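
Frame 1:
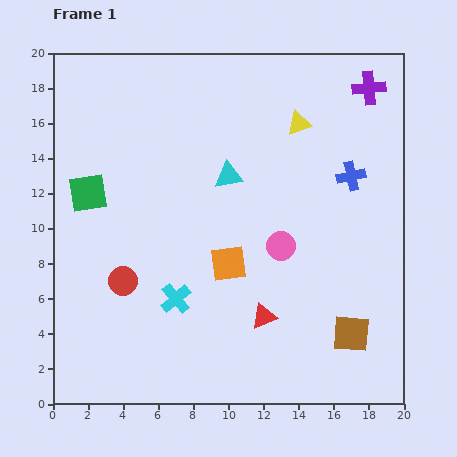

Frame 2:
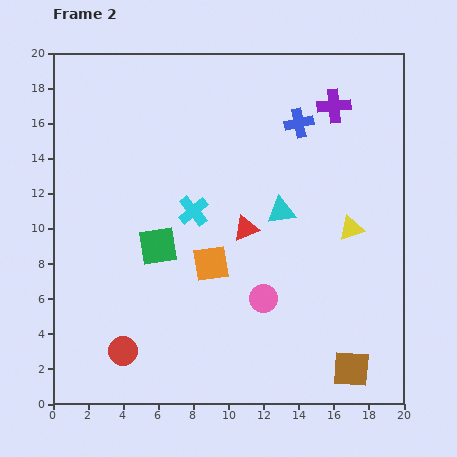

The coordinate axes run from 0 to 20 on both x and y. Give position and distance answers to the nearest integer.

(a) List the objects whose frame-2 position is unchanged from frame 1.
none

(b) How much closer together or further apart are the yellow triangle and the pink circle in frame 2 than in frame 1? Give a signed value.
-1

Distance in frame 1: 7. Distance in frame 2: 6.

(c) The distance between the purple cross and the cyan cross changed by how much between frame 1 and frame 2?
-6

Distance in frame 1: 16. Distance in frame 2: 10.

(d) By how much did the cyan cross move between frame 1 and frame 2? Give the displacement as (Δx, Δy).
(1, 5)

The cyan cross was at (7, 6) in frame 1 and (8, 11) in frame 2.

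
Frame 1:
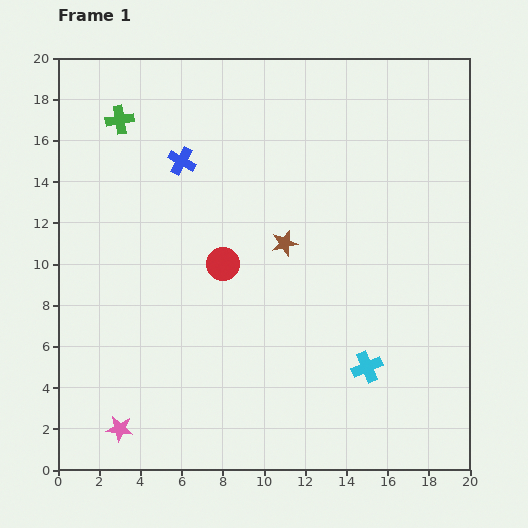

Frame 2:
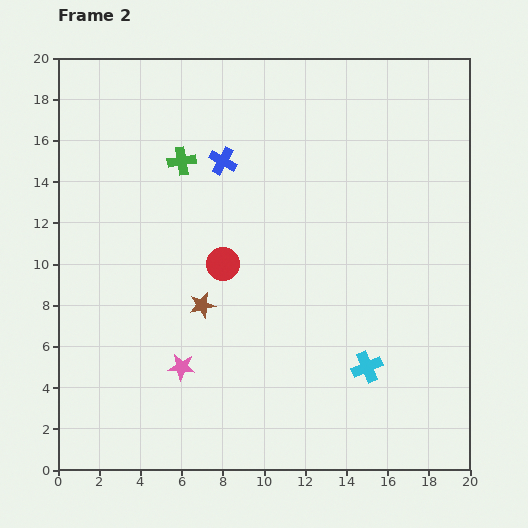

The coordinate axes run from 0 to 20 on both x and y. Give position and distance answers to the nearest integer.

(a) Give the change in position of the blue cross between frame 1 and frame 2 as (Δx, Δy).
(2, 0)

The blue cross was at (6, 15) in frame 1 and (8, 15) in frame 2.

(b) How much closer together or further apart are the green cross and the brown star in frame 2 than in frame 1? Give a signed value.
-3

Distance in frame 1: 10. Distance in frame 2: 7.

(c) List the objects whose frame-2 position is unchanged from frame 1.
the red circle, the cyan cross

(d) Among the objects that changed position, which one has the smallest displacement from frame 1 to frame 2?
the blue cross

(moved 2)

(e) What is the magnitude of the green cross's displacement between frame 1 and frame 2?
4

The green cross moved from (3, 17) to (6, 15), a distance of √(3² + 2²) ≈ 4.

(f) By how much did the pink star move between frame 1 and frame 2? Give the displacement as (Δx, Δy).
(3, 3)

The pink star was at (3, 2) in frame 1 and (6, 5) in frame 2.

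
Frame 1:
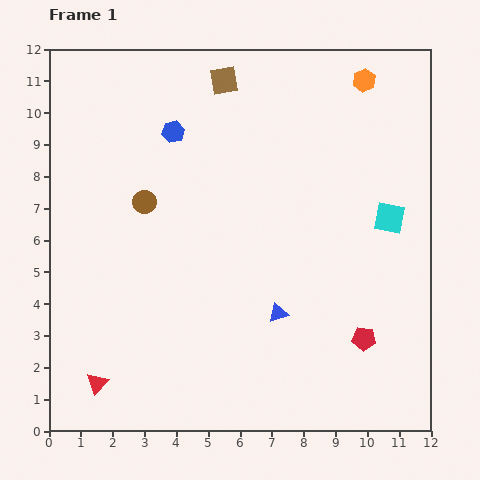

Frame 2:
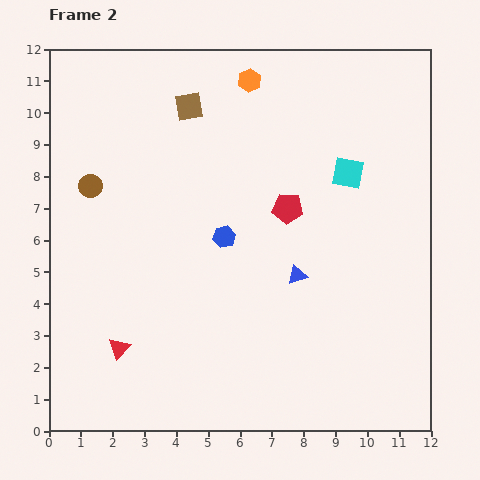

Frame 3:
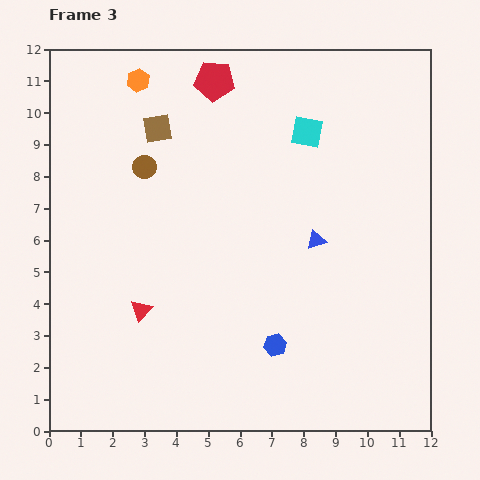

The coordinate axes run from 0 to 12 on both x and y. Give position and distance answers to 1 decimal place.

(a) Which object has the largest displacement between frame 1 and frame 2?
the red pentagon

(moved 4.8; next 3.7)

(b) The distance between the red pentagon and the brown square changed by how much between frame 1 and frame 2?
-4.7

Distance in frame 1: 9.2. Distance in frame 2: 4.5.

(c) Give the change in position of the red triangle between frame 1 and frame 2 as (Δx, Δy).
(0.7, 1.1)

The red triangle was at (1.5, 1.5) in frame 1 and (2.2, 2.6) in frame 2.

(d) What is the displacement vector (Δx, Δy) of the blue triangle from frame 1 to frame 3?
(1.2, 2.3)

The blue triangle was at (7.2, 3.7) in frame 1 and (8.4, 6.0) in frame 3.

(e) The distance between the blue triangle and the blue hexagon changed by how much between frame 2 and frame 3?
+0.9

Distance in frame 2: 2.6. Distance in frame 3: 3.5.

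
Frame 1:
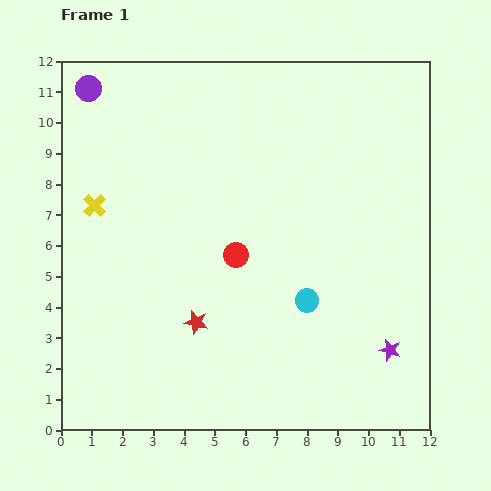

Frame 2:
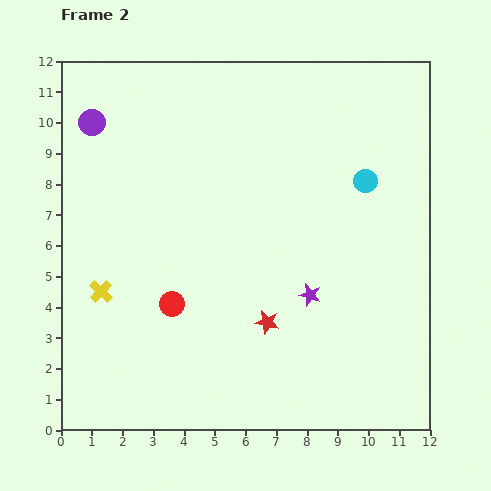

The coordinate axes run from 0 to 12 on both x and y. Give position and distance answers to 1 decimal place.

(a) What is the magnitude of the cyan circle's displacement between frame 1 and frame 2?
4.3

The cyan circle moved from (8.0, 4.2) to (9.9, 8.1), a distance of √(1.9² + 3.9²) ≈ 4.3.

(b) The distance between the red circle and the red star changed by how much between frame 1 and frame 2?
+0.6

Distance in frame 1: 2.6. Distance in frame 2: 3.2.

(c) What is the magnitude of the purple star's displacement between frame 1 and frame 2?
3.2

The purple star moved from (10.7, 2.6) to (8.1, 4.4), a distance of √(2.6² + 1.8²) ≈ 3.2.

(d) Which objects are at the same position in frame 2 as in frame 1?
none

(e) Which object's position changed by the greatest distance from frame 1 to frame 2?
the cyan circle

(moved 4.3; next 3.2)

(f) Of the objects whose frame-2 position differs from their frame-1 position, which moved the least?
the purple circle

(moved 1.1)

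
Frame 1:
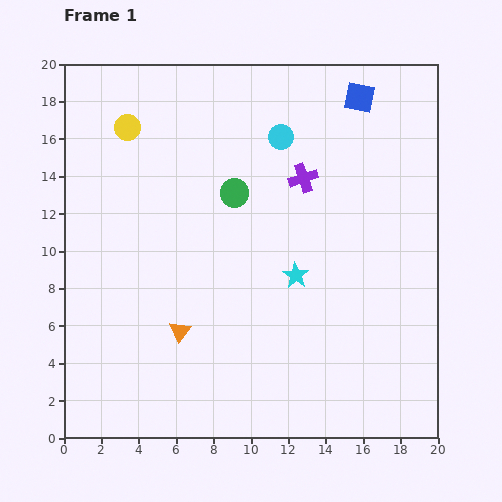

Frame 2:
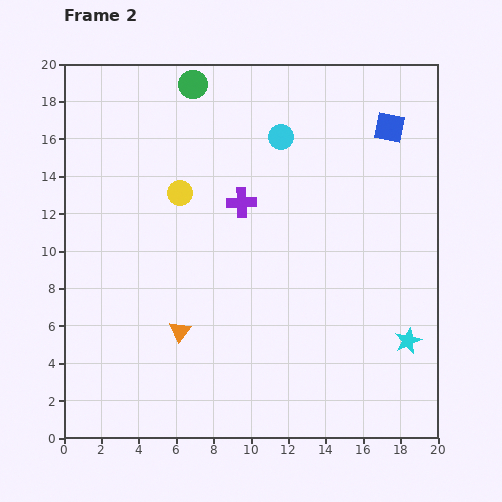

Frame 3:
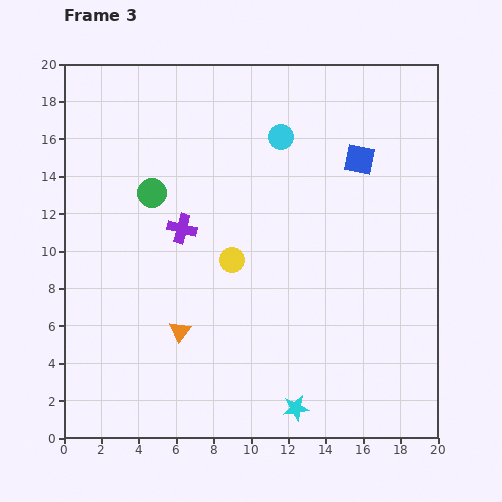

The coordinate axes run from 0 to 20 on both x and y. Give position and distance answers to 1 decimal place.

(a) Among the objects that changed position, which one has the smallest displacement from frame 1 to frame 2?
the blue square

(moved 2.3)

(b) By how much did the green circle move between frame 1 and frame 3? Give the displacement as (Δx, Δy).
(-4.4, 0.0)

The green circle was at (9.1, 13.1) in frame 1 and (4.7, 13.1) in frame 3.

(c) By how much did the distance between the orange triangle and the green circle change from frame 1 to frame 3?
-0.3

Distance in frame 1: 7.9. Distance in frame 3: 7.6.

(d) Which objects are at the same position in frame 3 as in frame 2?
the cyan circle, the orange triangle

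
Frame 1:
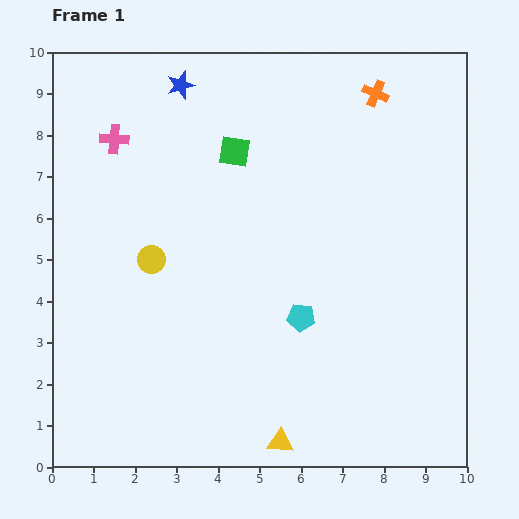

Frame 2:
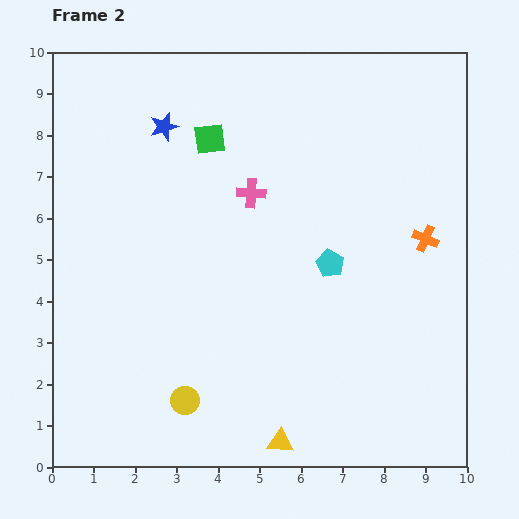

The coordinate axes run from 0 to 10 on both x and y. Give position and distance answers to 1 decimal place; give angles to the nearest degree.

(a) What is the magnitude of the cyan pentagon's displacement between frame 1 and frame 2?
1.5

The cyan pentagon moved from (6.0, 3.6) to (6.7, 4.9), a distance of √(0.7² + 1.3²) ≈ 1.5.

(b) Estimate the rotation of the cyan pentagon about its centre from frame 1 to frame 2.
21° clockwise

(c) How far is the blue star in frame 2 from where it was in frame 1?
1.1

The blue star moved from (3.1, 9.2) to (2.7, 8.2), a distance of √(0.4² + 1.0²) ≈ 1.1.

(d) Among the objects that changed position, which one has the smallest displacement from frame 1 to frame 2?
the green square

(moved 0.7)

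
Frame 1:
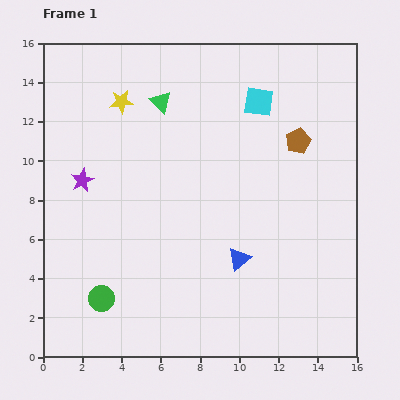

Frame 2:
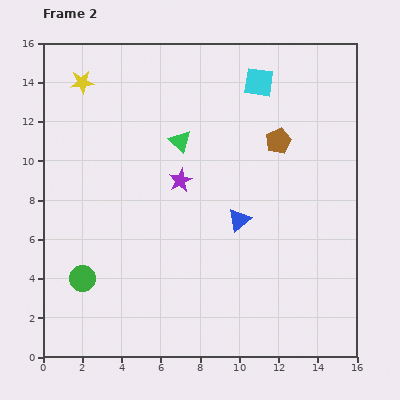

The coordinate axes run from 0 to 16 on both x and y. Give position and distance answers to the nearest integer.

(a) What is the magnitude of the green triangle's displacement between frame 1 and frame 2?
2

The green triangle moved from (6, 13) to (7, 11), a distance of √(1² + 2²) ≈ 2.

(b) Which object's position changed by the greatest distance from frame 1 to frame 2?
the purple star

(moved 5; next 2)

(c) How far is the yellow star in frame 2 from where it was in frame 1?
2

The yellow star moved from (4, 13) to (2, 14), a distance of √(2² + 1²) ≈ 2.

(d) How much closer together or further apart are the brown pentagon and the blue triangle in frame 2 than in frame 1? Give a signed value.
-3

Distance in frame 1: 7. Distance in frame 2: 4.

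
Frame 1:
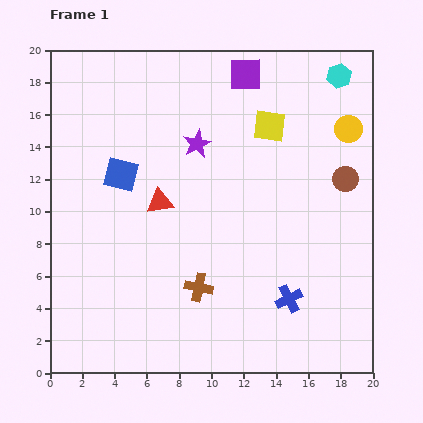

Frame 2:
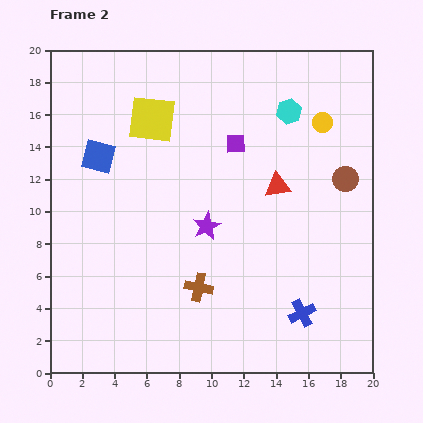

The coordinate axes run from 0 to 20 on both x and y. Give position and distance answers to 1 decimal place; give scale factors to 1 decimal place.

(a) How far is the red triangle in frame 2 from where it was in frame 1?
7.4

The red triangle moved from (6.8, 10.6) to (14.1, 11.6), a distance of √(7.3² + 1.0²) ≈ 7.4.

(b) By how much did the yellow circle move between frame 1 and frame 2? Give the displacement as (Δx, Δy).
(-1.6, 0.4)

The yellow circle was at (18.5, 15.1) in frame 1 and (16.9, 15.5) in frame 2.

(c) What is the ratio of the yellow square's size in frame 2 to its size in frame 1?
1.5×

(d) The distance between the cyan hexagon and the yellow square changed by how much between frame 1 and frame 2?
+3.2

Distance in frame 1: 5.3. Distance in frame 2: 8.5.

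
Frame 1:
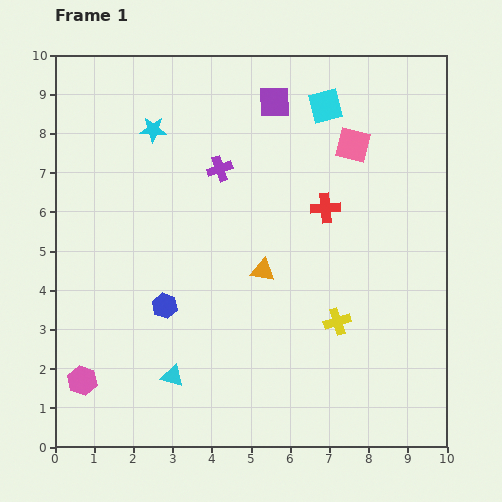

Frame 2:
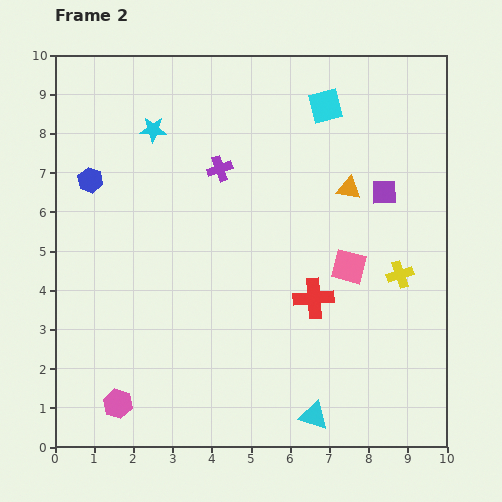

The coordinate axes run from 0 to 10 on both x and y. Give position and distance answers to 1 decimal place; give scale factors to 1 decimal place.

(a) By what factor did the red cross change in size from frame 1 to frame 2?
1.4×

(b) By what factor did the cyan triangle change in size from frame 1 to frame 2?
1.3×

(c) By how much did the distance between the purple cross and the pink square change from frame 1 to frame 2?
+0.6

Distance in frame 1: 3.5. Distance in frame 2: 4.1.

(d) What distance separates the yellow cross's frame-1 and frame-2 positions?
2.0

The yellow cross moved from (7.2, 3.2) to (8.8, 4.4), a distance of √(1.6² + 1.2²) ≈ 2.0.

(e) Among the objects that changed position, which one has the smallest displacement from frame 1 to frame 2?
the pink hexagon

(moved 1.1)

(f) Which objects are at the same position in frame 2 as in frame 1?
the cyan square, the cyan star, the purple cross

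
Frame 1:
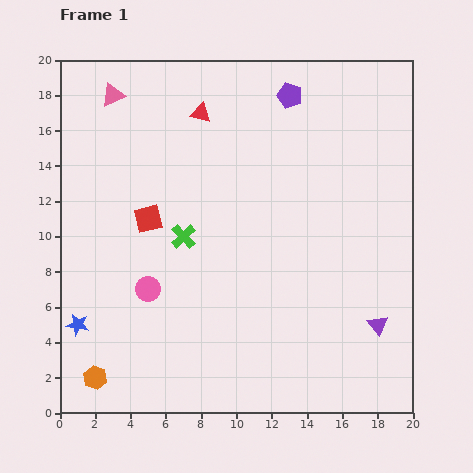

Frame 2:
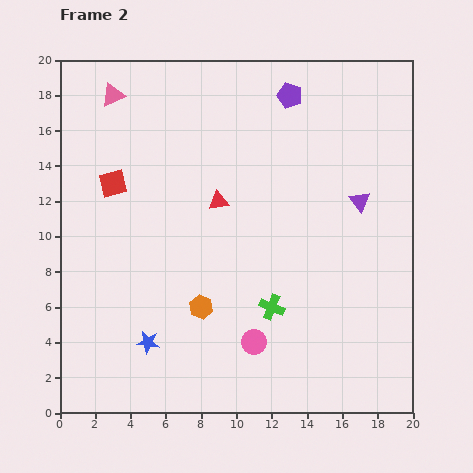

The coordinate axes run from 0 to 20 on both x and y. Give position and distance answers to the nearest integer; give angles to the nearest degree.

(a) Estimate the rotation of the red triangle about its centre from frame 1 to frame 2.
22° counter-clockwise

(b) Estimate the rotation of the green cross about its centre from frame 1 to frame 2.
25° counter-clockwise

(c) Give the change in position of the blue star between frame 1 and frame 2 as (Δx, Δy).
(4, -1)

The blue star was at (1, 5) in frame 1 and (5, 4) in frame 2.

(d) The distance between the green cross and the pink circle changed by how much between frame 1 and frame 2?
-2

Distance in frame 1: 4. Distance in frame 2: 2.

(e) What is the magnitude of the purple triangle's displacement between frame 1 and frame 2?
7

The purple triangle moved from (18, 5) to (17, 12), a distance of √(1² + 7²) ≈ 7.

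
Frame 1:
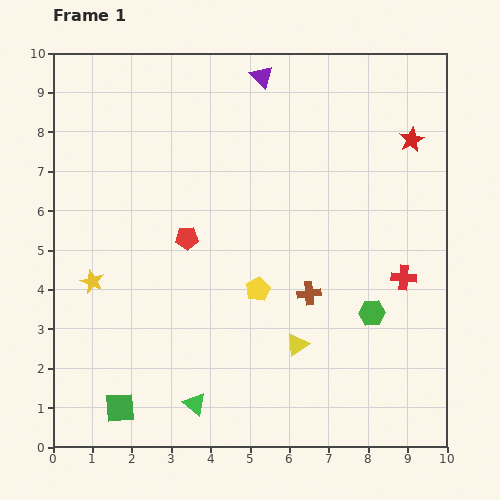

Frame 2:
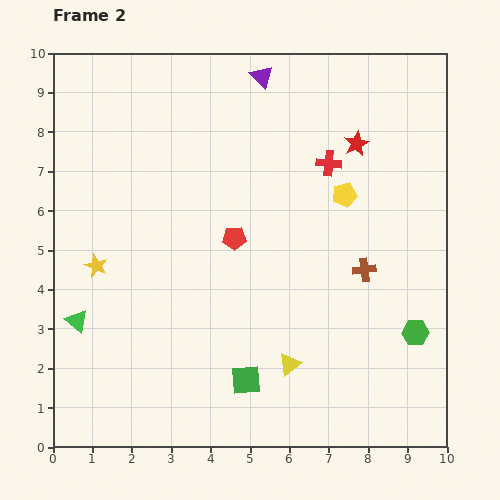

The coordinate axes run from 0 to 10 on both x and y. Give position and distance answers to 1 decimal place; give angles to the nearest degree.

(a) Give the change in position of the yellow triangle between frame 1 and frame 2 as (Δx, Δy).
(-0.2, -0.5)

The yellow triangle was at (6.2, 2.6) in frame 1 and (6.0, 2.1) in frame 2.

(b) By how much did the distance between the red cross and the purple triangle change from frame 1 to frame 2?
-3.4

Distance in frame 1: 6.2. Distance in frame 2: 2.8.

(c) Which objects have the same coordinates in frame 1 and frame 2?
the purple triangle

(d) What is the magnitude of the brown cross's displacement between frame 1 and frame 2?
1.5

The brown cross moved from (6.5, 3.9) to (7.9, 4.5), a distance of √(1.4² + 0.6²) ≈ 1.5.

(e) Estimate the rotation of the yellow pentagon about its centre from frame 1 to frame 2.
16° clockwise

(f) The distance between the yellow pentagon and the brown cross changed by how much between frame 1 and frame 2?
+0.7

Distance in frame 1: 1.3. Distance in frame 2: 2.0.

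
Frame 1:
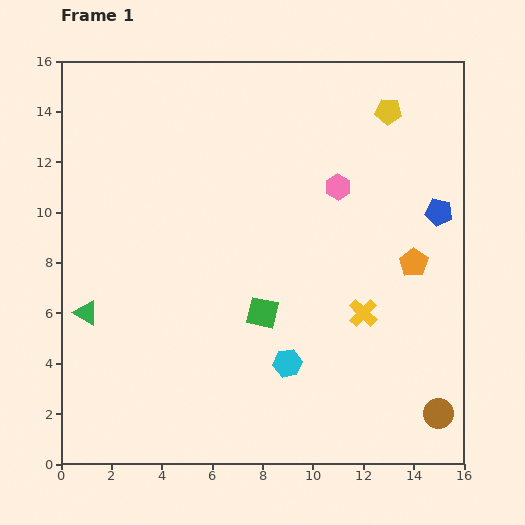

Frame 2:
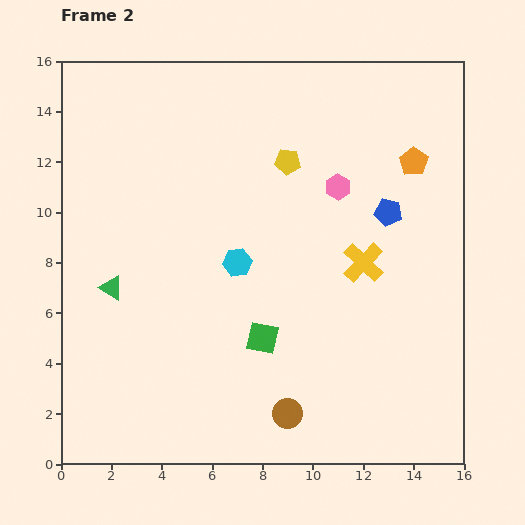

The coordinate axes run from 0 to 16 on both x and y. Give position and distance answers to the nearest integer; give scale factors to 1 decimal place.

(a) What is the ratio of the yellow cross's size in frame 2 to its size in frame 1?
1.4×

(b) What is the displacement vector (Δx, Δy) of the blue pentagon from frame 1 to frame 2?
(-2, 0)

The blue pentagon was at (15, 10) in frame 1 and (13, 10) in frame 2.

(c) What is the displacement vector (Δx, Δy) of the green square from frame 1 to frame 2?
(0, -1)

The green square was at (8, 6) in frame 1 and (8, 5) in frame 2.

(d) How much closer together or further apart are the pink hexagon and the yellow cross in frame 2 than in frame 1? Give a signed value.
-2

Distance in frame 1: 5. Distance in frame 2: 3.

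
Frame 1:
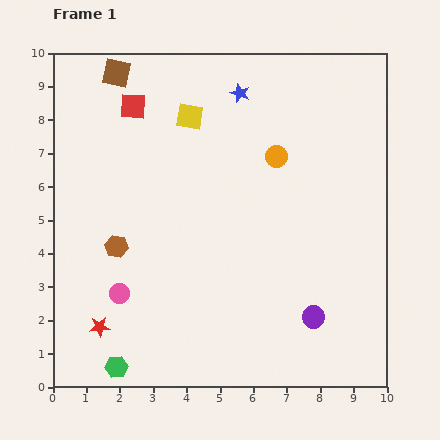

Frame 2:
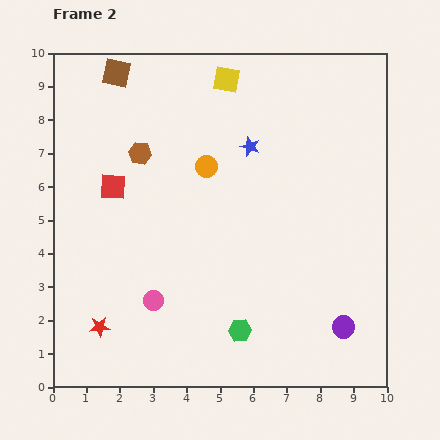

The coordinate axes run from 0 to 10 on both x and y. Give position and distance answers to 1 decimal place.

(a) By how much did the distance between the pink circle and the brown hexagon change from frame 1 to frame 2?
+3.0

Distance in frame 1: 1.4. Distance in frame 2: 4.4.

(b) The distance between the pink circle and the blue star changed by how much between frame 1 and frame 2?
-1.6

Distance in frame 1: 7.0. Distance in frame 2: 5.4.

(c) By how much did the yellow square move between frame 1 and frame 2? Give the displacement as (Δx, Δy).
(1.1, 1.1)

The yellow square was at (4.1, 8.1) in frame 1 and (5.2, 9.2) in frame 2.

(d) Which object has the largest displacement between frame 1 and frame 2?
the green hexagon

(moved 3.9; next 2.9)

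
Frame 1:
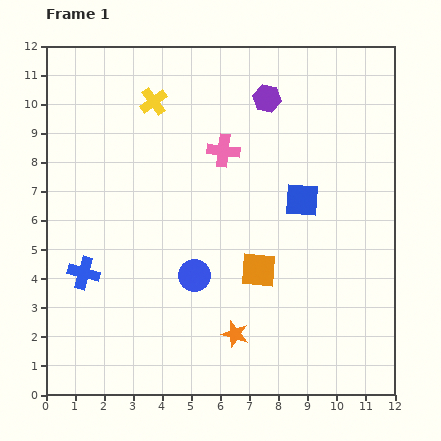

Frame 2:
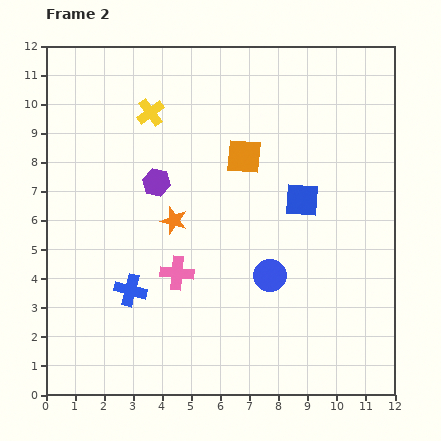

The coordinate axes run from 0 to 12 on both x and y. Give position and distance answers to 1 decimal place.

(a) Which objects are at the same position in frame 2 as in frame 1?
the blue square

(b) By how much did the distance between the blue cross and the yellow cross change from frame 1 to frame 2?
-0.3

Distance in frame 1: 6.4. Distance in frame 2: 6.1.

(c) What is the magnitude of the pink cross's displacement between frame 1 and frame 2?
4.5

The pink cross moved from (6.1, 8.4) to (4.5, 4.2), a distance of √(1.6² + 4.2²) ≈ 4.5.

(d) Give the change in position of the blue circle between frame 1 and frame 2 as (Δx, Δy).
(2.6, 0.0)

The blue circle was at (5.1, 4.1) in frame 1 and (7.7, 4.1) in frame 2.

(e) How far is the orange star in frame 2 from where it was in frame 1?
4.4

The orange star moved from (6.5, 2.1) to (4.4, 6.0), a distance of √(2.1² + 3.9²) ≈ 4.4.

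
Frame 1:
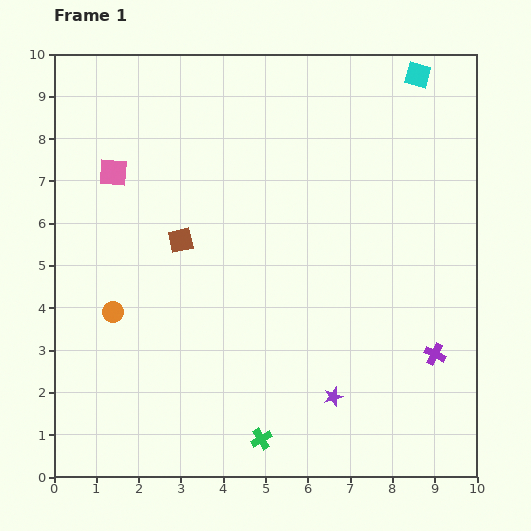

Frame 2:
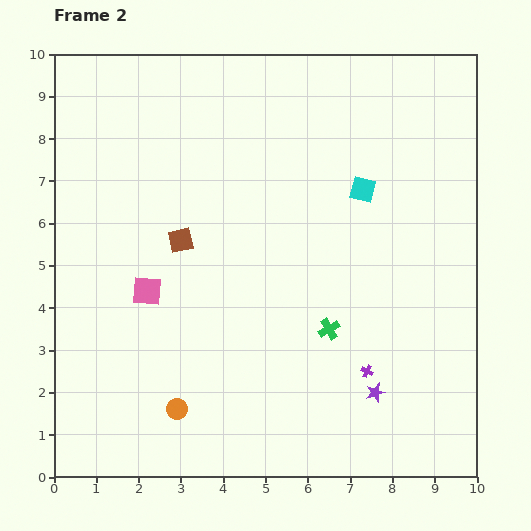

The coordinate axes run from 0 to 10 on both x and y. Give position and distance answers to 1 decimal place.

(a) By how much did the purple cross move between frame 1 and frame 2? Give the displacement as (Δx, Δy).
(-1.6, -0.4)

The purple cross was at (9.0, 2.9) in frame 1 and (7.4, 2.5) in frame 2.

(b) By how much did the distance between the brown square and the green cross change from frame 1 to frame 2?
-1.0

Distance in frame 1: 5.1. Distance in frame 2: 4.1.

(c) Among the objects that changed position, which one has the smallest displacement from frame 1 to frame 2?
the purple star

(moved 1.0)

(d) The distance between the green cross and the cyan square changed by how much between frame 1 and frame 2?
-6.0

Distance in frame 1: 9.4. Distance in frame 2: 3.4.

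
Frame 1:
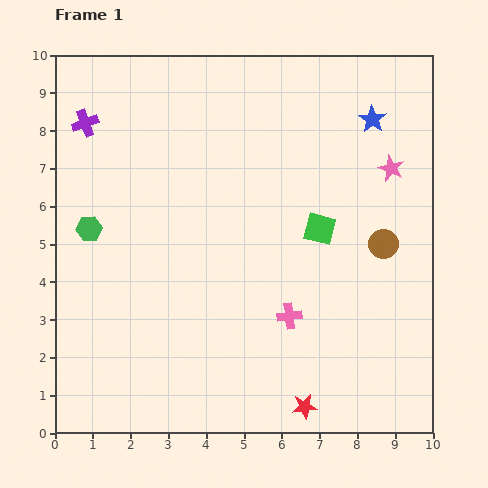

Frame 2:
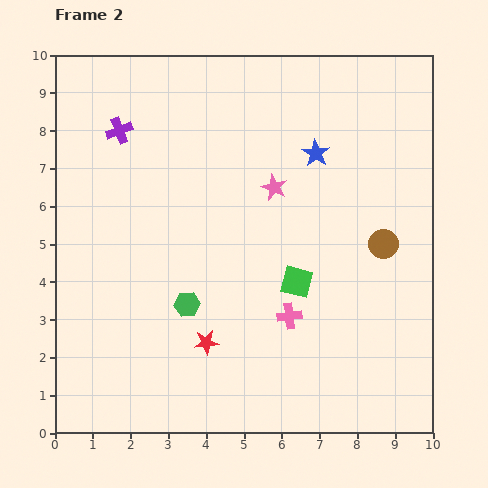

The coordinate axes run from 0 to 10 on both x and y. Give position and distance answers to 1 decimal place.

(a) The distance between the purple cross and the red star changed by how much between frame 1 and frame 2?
-3.4

Distance in frame 1: 9.5. Distance in frame 2: 6.1.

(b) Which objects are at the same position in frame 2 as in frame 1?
the pink cross, the brown circle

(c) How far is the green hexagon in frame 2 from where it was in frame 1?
3.3

The green hexagon moved from (0.9, 5.4) to (3.5, 3.4), a distance of √(2.6² + 2.0²) ≈ 3.3.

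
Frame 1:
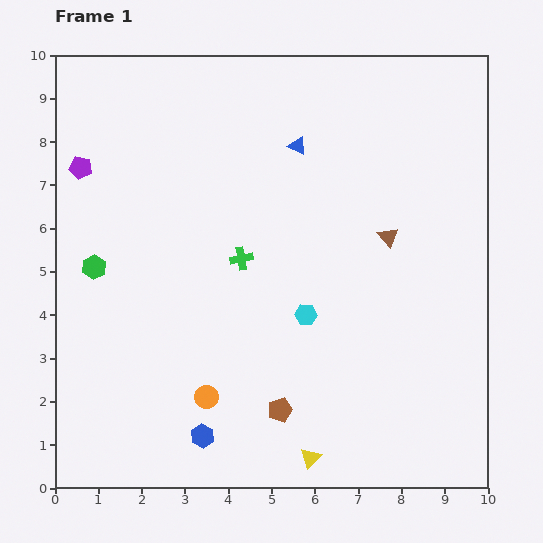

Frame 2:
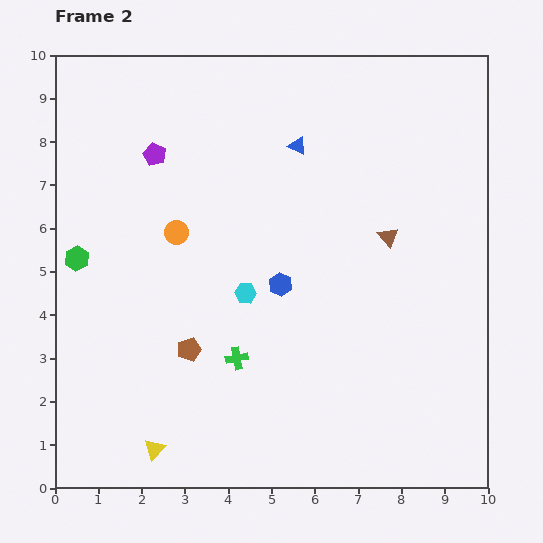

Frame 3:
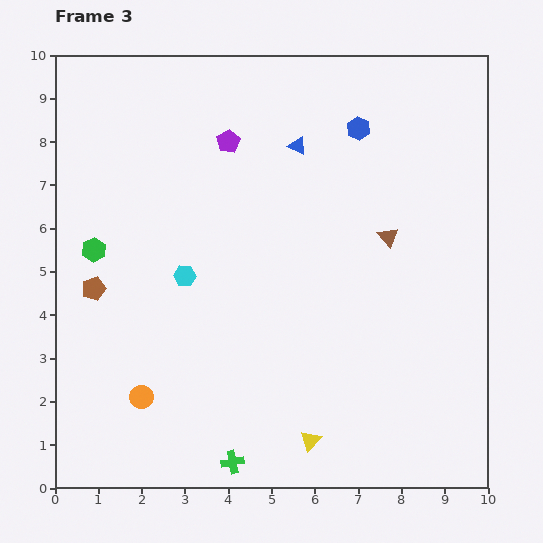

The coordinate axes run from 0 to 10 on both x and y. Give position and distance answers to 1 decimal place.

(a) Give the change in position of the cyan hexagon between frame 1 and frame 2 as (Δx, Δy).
(-1.4, 0.5)

The cyan hexagon was at (5.8, 4.0) in frame 1 and (4.4, 4.5) in frame 2.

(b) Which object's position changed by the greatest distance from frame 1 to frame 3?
the blue hexagon

(moved 8.0; next 5.1)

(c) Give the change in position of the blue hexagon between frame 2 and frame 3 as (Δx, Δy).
(1.8, 3.6)

The blue hexagon was at (5.2, 4.7) in frame 2 and (7.0, 8.3) in frame 3.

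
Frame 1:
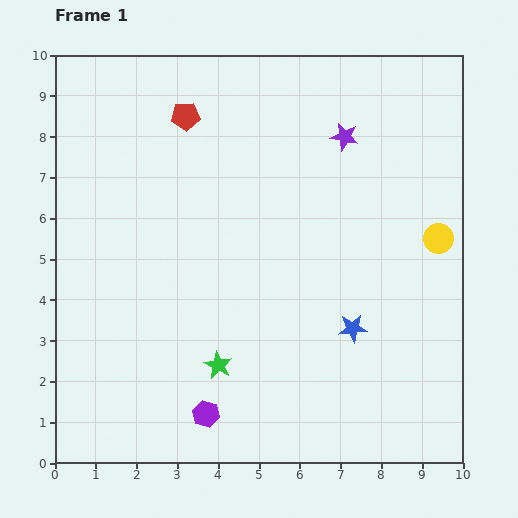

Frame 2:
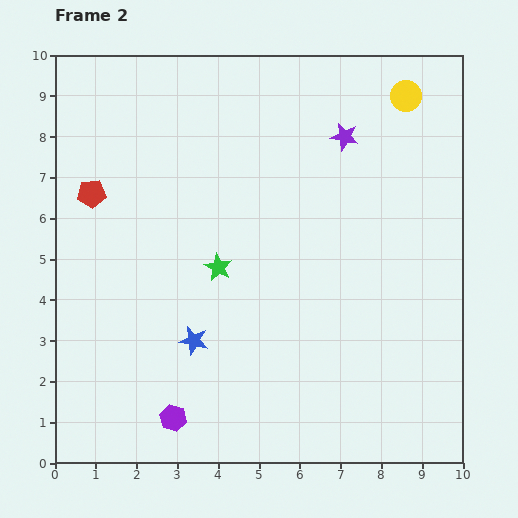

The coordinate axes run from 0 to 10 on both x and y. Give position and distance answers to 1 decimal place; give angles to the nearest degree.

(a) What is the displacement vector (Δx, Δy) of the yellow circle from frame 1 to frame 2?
(-0.8, 3.5)

The yellow circle was at (9.4, 5.5) in frame 1 and (8.6, 9.0) in frame 2.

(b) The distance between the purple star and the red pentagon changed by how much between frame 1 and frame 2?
+2.5

Distance in frame 1: 3.9. Distance in frame 2: 6.4.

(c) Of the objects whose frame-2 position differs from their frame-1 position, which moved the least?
the purple hexagon

(moved 0.8)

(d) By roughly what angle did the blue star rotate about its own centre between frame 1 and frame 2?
17° clockwise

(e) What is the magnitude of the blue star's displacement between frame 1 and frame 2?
3.9

The blue star moved from (7.3, 3.3) to (3.4, 3.0), a distance of √(3.9² + 0.3²) ≈ 3.9.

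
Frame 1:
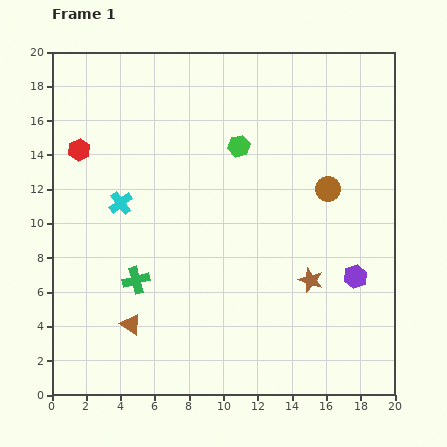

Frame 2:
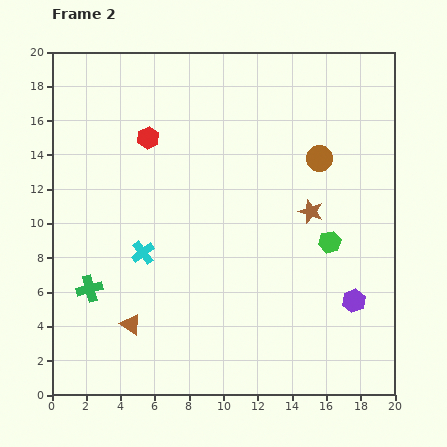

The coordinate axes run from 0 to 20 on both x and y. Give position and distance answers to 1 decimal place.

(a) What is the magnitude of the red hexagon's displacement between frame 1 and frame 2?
4.1

The red hexagon moved from (1.6, 14.3) to (5.6, 15.0), a distance of √(4.0² + 0.7²) ≈ 4.1.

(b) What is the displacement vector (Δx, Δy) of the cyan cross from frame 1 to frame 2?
(1.3, -2.9)

The cyan cross was at (4.0, 11.2) in frame 1 and (5.3, 8.3) in frame 2.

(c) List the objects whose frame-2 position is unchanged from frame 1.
the brown triangle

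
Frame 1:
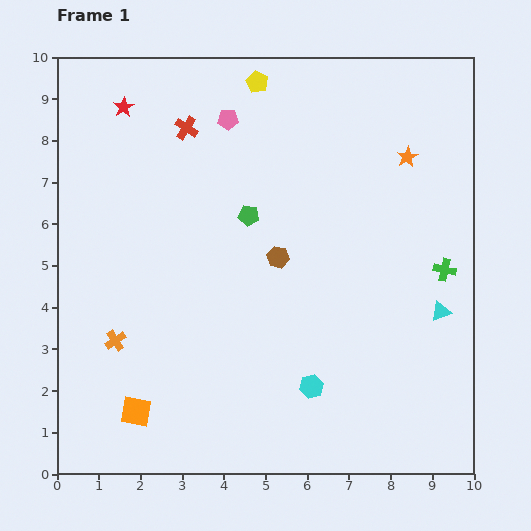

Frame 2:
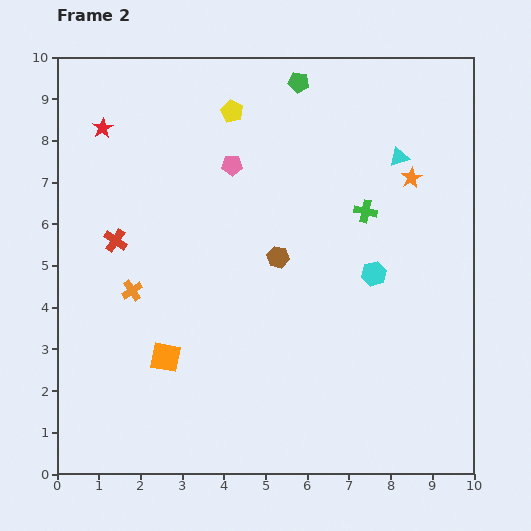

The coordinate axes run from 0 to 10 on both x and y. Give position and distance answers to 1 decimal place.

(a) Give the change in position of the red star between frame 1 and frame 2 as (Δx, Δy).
(-0.5, -0.5)

The red star was at (1.6, 8.8) in frame 1 and (1.1, 8.3) in frame 2.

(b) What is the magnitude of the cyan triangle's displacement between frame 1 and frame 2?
3.8

The cyan triangle moved from (9.2, 3.9) to (8.2, 7.6), a distance of √(1.0² + 3.7²) ≈ 3.8.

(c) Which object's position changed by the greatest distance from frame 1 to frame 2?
the cyan triangle

(moved 3.8; next 3.4)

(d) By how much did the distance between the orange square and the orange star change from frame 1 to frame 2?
-1.6

Distance in frame 1: 8.9. Distance in frame 2: 7.3.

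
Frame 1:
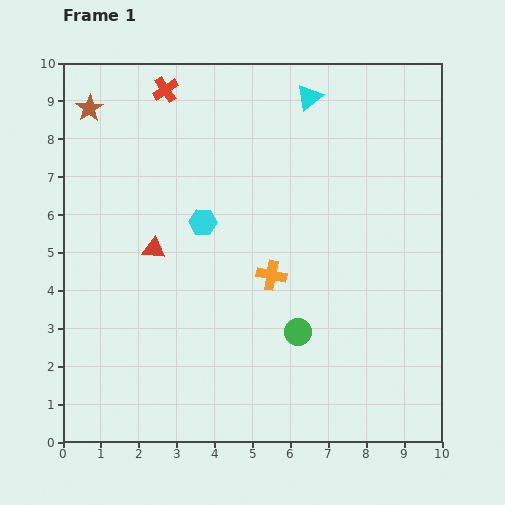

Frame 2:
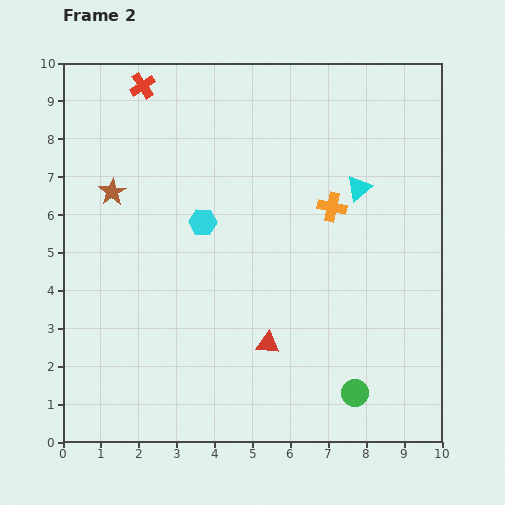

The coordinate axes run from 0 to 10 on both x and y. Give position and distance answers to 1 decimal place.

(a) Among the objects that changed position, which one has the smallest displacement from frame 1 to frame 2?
the red cross

(moved 0.6)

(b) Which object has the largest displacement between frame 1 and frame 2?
the red triangle

(moved 3.9; next 2.7)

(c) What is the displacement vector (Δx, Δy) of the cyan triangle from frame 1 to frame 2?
(1.3, -2.4)

The cyan triangle was at (6.5, 9.1) in frame 1 and (7.8, 6.7) in frame 2.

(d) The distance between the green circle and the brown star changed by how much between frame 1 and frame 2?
+0.2

Distance in frame 1: 8.1. Distance in frame 2: 8.3.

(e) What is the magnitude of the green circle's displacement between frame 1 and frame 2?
2.2

The green circle moved from (6.2, 2.9) to (7.7, 1.3), a distance of √(1.5² + 1.6²) ≈ 2.2.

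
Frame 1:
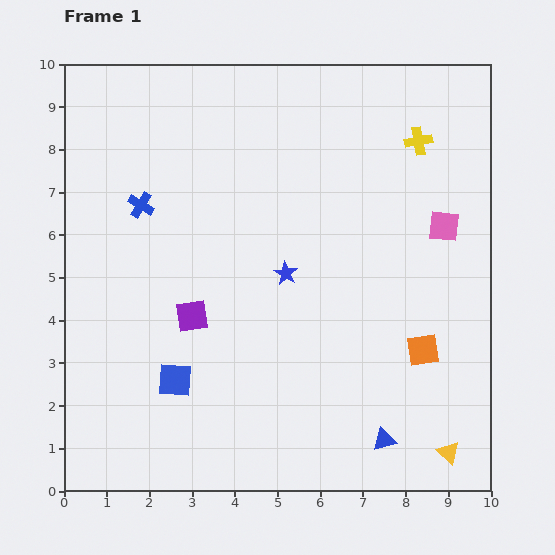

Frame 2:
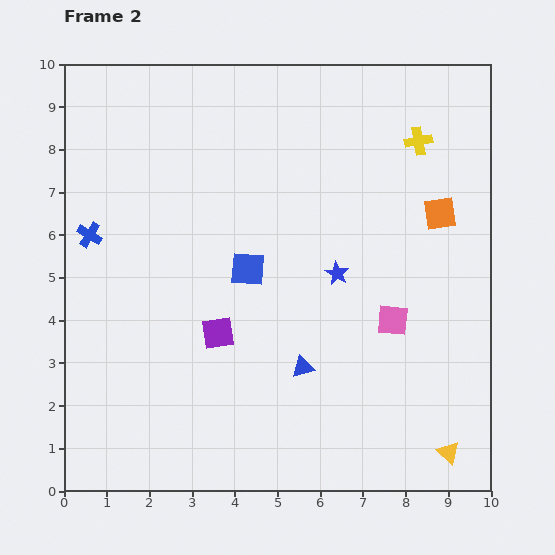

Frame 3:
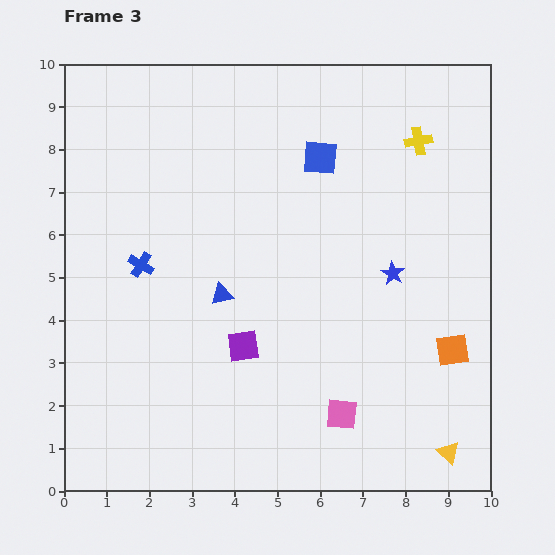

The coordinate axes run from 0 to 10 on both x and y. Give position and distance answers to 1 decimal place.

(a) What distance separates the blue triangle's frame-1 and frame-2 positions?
2.5

The blue triangle moved from (7.5, 1.2) to (5.6, 2.9), a distance of √(1.9² + 1.7²) ≈ 2.5.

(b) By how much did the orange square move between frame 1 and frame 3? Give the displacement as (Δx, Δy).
(0.7, 0.0)

The orange square was at (8.4, 3.3) in frame 1 and (9.1, 3.3) in frame 3.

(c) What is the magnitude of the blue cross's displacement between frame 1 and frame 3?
1.4

The blue cross moved from (1.8, 6.7) to (1.8, 5.3), a distance of √(0.0² + 1.4²) ≈ 1.4.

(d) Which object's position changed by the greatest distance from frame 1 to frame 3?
the blue square

(moved 6.2; next 5.1)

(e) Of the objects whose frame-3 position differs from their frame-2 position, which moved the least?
the purple square

(moved 0.7)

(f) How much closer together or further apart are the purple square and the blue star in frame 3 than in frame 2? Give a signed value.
+0.8

Distance in frame 2: 3.1. Distance in frame 3: 3.9.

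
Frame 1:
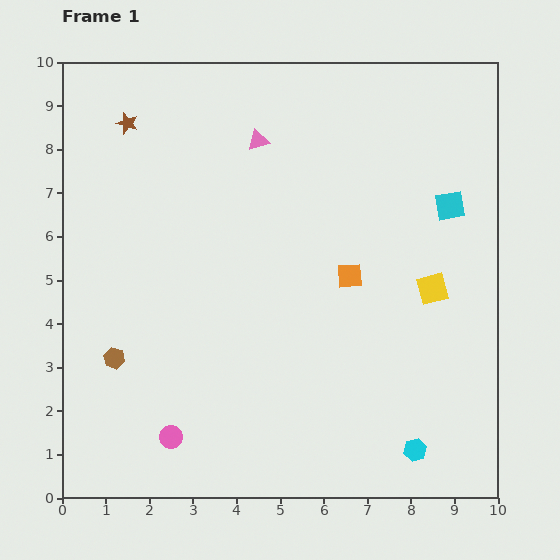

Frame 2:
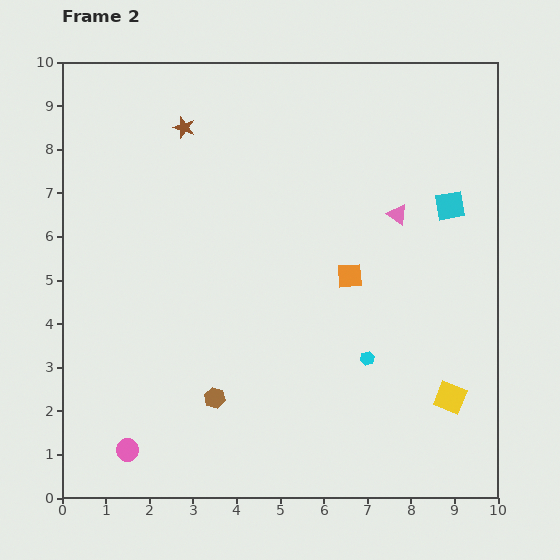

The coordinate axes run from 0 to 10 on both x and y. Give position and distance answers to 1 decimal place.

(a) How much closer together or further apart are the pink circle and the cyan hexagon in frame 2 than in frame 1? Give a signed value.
+0.3

Distance in frame 1: 5.6. Distance in frame 2: 5.9.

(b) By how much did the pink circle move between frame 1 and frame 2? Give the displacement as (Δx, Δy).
(-1.0, -0.3)

The pink circle was at (2.5, 1.4) in frame 1 and (1.5, 1.1) in frame 2.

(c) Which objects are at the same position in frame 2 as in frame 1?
the cyan square, the orange square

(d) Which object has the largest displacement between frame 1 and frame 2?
the pink triangle

(moved 3.6; next 2.5)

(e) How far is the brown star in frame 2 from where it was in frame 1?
1.3

The brown star moved from (1.5, 8.6) to (2.8, 8.5), a distance of √(1.3² + 0.1²) ≈ 1.3.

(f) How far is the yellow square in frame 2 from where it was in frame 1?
2.5

The yellow square moved from (8.5, 4.8) to (8.9, 2.3), a distance of √(0.4² + 2.5²) ≈ 2.5.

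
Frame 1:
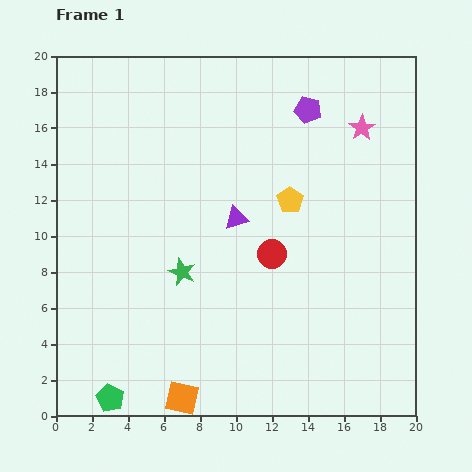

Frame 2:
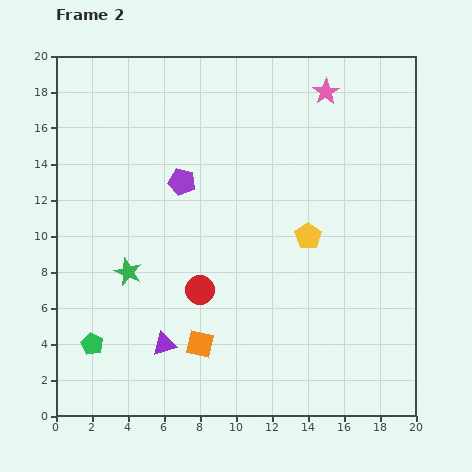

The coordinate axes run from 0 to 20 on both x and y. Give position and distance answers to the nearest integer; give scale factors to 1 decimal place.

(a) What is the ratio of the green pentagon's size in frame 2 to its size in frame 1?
0.8×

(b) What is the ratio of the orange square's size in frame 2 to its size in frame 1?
0.8×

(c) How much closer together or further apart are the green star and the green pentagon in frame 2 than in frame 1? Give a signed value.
-4

Distance in frame 1: 8. Distance in frame 2: 4.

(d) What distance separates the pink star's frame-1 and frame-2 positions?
3

The pink star moved from (17, 16) to (15, 18), a distance of √(2² + 2²) ≈ 3.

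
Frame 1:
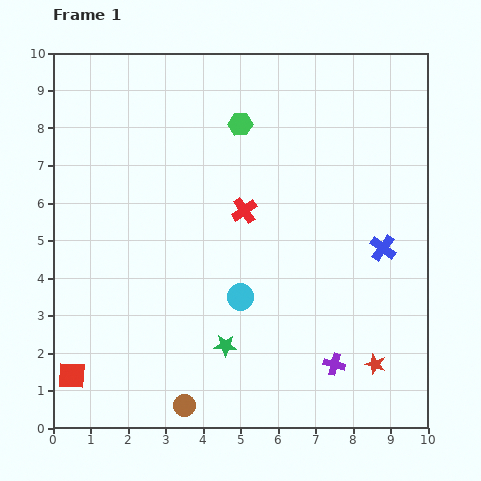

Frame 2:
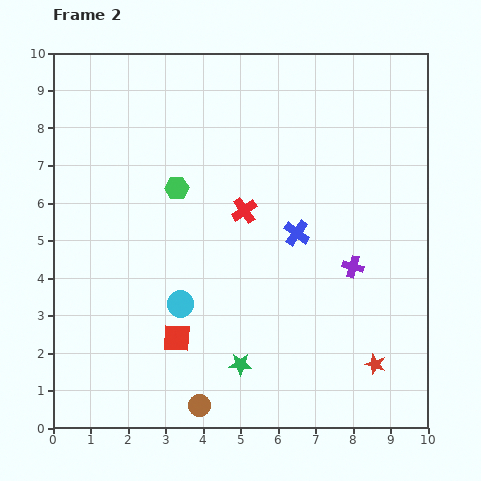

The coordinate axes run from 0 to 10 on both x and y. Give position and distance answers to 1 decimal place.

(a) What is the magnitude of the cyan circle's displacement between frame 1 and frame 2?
1.6

The cyan circle moved from (5.0, 3.5) to (3.4, 3.3), a distance of √(1.6² + 0.2²) ≈ 1.6.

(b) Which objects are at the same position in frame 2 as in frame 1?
the red cross, the red star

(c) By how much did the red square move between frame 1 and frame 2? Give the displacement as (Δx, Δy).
(2.8, 1.0)

The red square was at (0.5, 1.4) in frame 1 and (3.3, 2.4) in frame 2.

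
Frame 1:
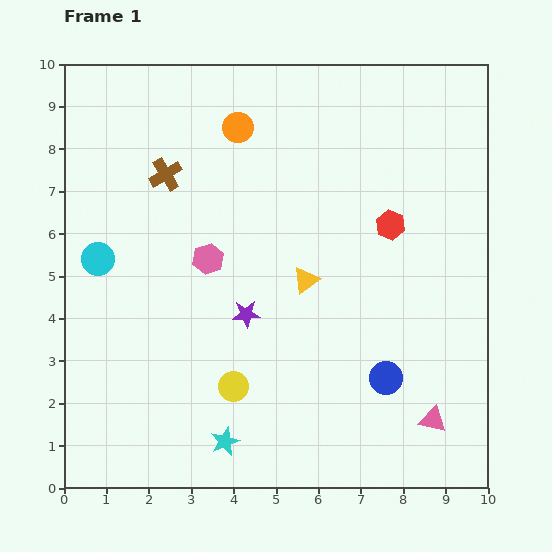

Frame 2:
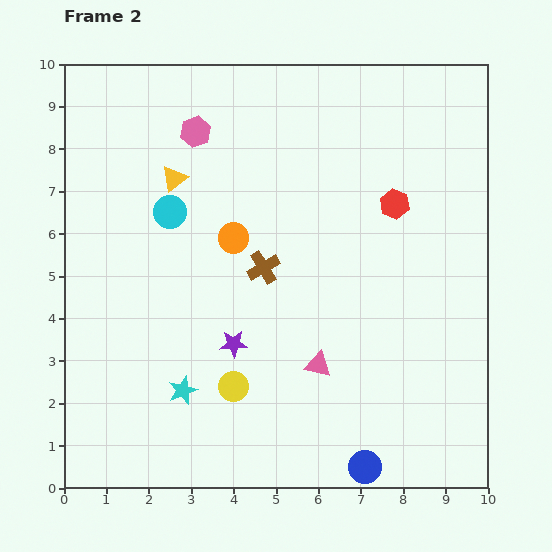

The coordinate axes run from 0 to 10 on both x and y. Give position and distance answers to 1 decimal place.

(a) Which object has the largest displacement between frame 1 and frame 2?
the yellow triangle

(moved 3.9; next 3.2)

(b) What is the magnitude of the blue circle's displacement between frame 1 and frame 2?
2.2

The blue circle moved from (7.6, 2.6) to (7.1, 0.5), a distance of √(0.5² + 2.1²) ≈ 2.2.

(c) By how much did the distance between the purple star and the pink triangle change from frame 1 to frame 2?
-3.0

Distance in frame 1: 5.1. Distance in frame 2: 2.1.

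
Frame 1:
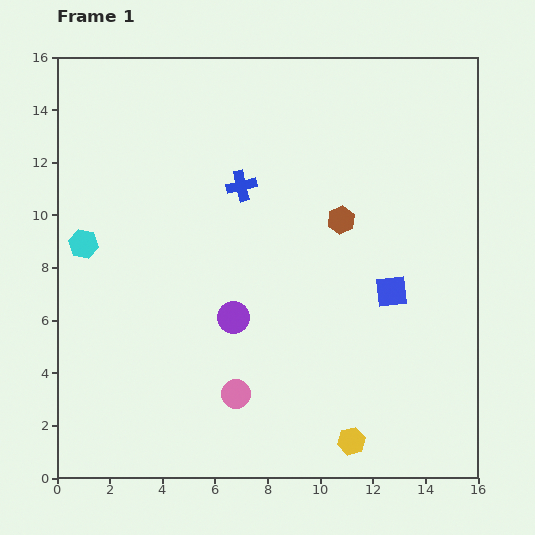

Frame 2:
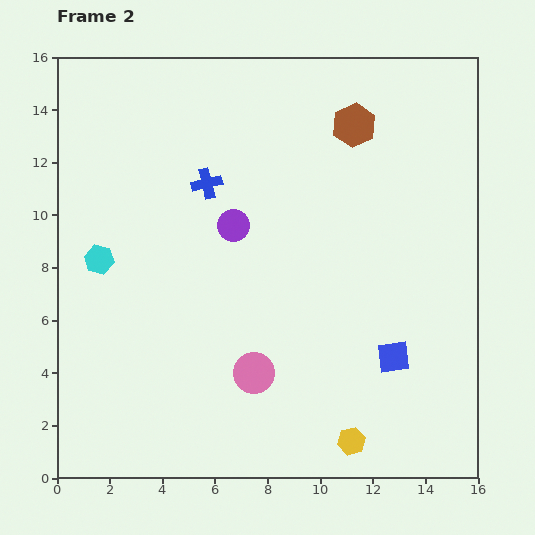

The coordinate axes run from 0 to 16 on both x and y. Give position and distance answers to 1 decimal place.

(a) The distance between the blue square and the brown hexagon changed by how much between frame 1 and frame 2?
+5.6

Distance in frame 1: 3.3. Distance in frame 2: 8.9.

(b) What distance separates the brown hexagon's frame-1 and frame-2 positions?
3.6

The brown hexagon moved from (10.8, 9.8) to (11.3, 13.4), a distance of √(0.5² + 3.6²) ≈ 3.6.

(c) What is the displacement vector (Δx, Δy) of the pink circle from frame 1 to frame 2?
(0.7, 0.8)

The pink circle was at (6.8, 3.2) in frame 1 and (7.5, 4.0) in frame 2.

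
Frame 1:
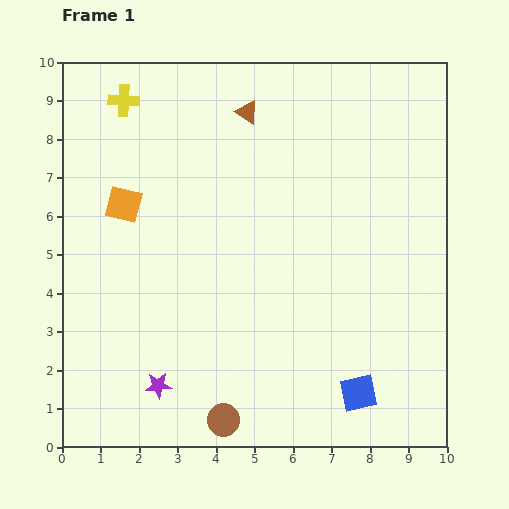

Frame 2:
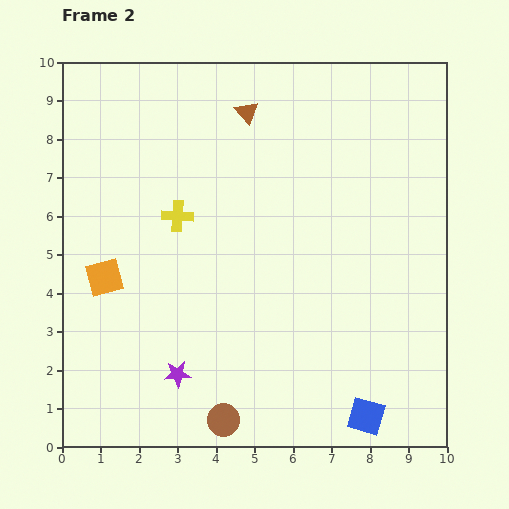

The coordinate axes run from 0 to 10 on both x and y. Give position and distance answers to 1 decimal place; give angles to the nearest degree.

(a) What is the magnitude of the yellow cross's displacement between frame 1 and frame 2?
3.3

The yellow cross moved from (1.6, 9.0) to (3.0, 6.0), a distance of √(1.4² + 3.0²) ≈ 3.3.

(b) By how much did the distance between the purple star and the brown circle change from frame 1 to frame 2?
-0.2

Distance in frame 1: 1.9. Distance in frame 2: 1.7.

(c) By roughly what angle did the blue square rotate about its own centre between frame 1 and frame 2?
28° clockwise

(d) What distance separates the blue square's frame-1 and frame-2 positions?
0.6

The blue square moved from (7.7, 1.4) to (7.9, 0.8), a distance of √(0.2² + 0.6²) ≈ 0.6.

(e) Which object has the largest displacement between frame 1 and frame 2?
the yellow cross

(moved 3.3; next 2.0)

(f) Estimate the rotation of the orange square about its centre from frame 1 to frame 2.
29° counter-clockwise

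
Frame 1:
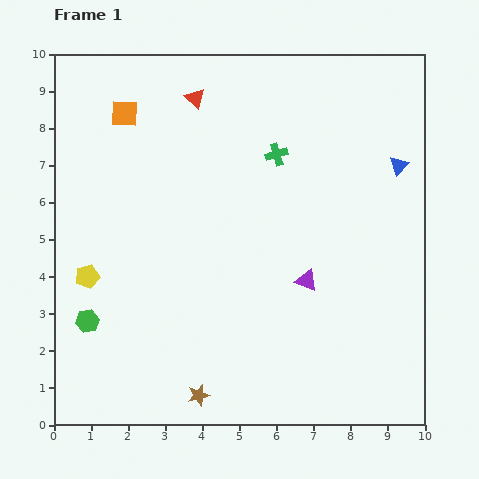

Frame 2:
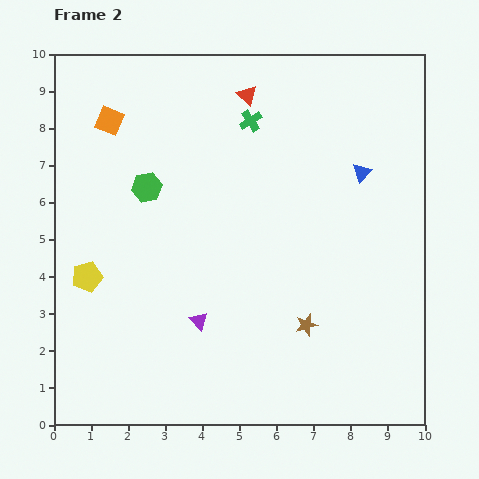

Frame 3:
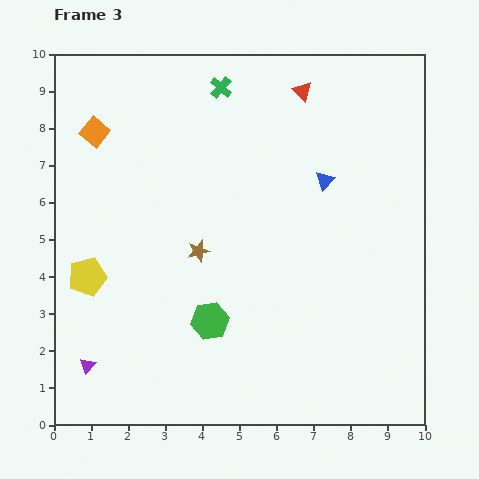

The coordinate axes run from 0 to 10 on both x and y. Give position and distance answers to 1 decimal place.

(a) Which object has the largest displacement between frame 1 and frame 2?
the green hexagon

(moved 3.9; next 3.5)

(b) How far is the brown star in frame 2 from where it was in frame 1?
3.5

The brown star moved from (3.9, 0.8) to (6.8, 2.7), a distance of √(2.9² + 1.9²) ≈ 3.5.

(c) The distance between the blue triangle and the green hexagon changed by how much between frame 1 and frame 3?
-4.5

Distance in frame 1: 9.4. Distance in frame 3: 4.9.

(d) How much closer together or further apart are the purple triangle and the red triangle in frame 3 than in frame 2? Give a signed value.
+3.2

Distance in frame 2: 6.2. Distance in frame 3: 9.4.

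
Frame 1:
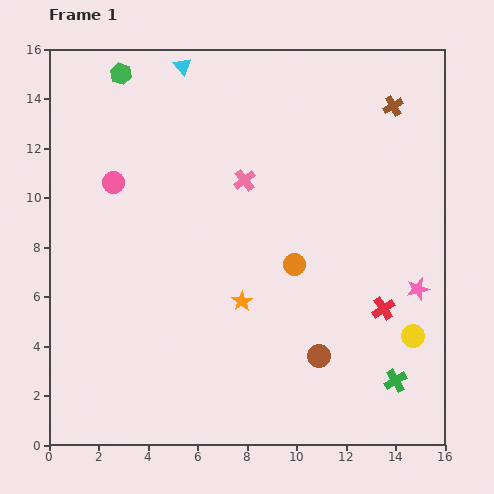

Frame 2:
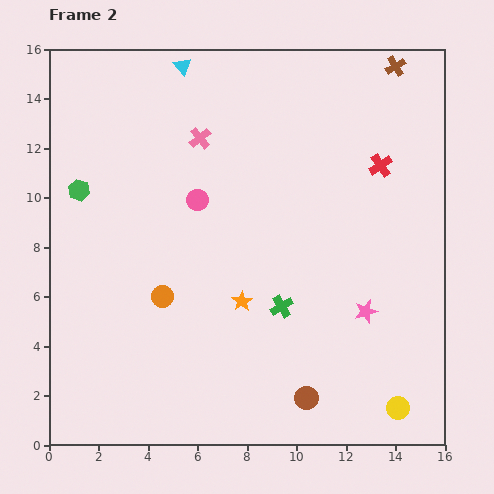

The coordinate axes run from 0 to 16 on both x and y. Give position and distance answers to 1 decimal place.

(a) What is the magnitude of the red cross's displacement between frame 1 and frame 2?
5.8

The red cross moved from (13.5, 5.5) to (13.4, 11.3), a distance of √(0.1² + 5.8²) ≈ 5.8.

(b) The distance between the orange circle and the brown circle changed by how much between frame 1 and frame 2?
+3.3

Distance in frame 1: 3.8. Distance in frame 2: 7.1.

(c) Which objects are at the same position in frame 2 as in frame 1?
the orange star, the cyan triangle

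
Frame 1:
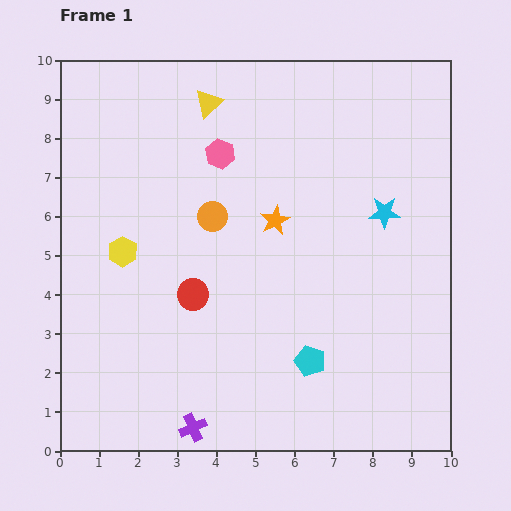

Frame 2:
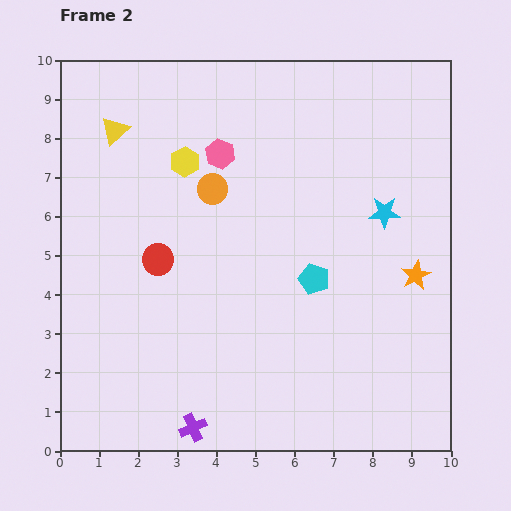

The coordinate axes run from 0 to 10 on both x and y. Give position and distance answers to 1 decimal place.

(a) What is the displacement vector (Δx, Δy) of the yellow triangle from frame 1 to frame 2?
(-2.4, -0.7)

The yellow triangle was at (3.8, 8.9) in frame 1 and (1.4, 8.2) in frame 2.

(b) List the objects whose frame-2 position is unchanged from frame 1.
the cyan star, the pink hexagon, the purple cross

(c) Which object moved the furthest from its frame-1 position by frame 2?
the orange star

(moved 3.9; next 2.8)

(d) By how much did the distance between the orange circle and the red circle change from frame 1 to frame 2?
+0.2

Distance in frame 1: 2.1. Distance in frame 2: 2.3.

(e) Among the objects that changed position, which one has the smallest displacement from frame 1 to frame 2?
the orange circle

(moved 0.7)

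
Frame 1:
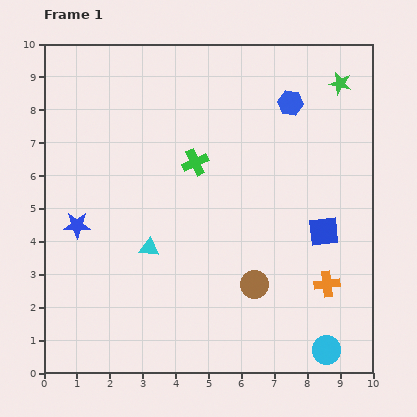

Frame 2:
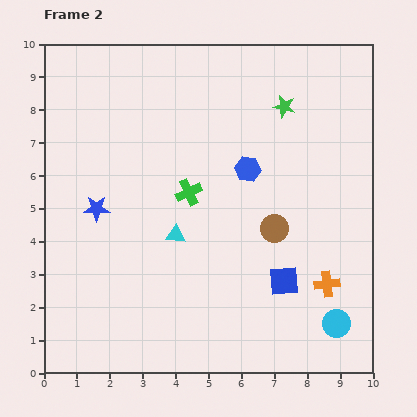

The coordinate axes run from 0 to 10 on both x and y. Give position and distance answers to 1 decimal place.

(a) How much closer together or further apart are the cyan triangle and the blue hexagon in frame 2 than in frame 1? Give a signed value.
-3.2

Distance in frame 1: 6.2. Distance in frame 2: 3.0.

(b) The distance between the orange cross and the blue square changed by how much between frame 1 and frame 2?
-0.3

Distance in frame 1: 1.6. Distance in frame 2: 1.3.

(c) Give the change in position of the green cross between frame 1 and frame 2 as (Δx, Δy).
(-0.2, -0.9)

The green cross was at (4.6, 6.4) in frame 1 and (4.4, 5.5) in frame 2.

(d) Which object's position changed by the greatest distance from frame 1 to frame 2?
the blue hexagon

(moved 2.4; next 1.9)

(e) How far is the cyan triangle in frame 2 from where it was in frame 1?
0.9

The cyan triangle moved from (3.2, 3.8) to (4.0, 4.2), a distance of √(0.8² + 0.4²) ≈ 0.9.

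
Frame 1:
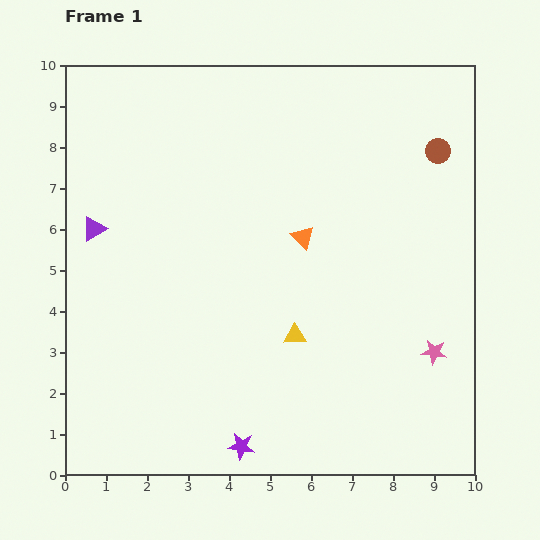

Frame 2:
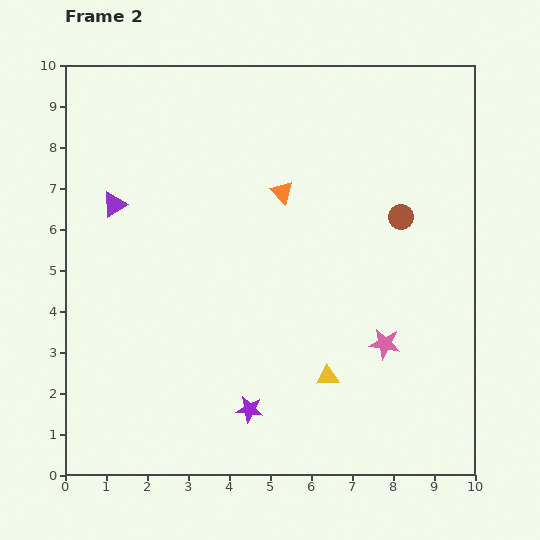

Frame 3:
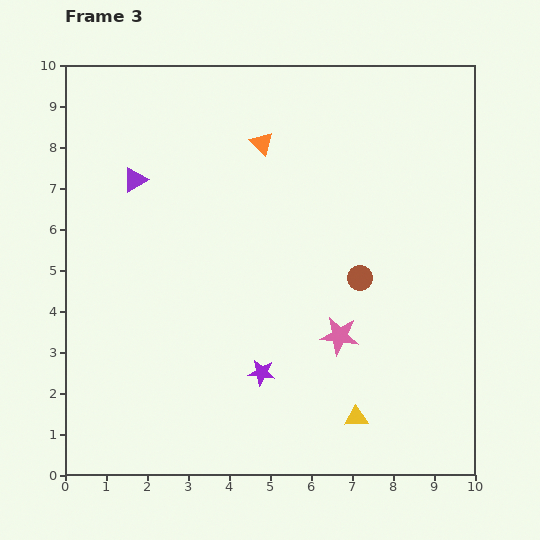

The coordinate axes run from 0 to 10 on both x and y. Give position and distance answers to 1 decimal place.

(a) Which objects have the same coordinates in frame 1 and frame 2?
none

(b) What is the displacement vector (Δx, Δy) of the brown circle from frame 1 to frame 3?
(-1.9, -3.1)

The brown circle was at (9.1, 7.9) in frame 1 and (7.2, 4.8) in frame 3.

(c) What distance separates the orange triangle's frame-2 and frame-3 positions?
1.3

The orange triangle moved from (5.3, 6.9) to (4.8, 8.1), a distance of √(0.5² + 1.2²) ≈ 1.3.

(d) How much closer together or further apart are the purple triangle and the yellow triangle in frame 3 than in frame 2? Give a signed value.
+1.2

Distance in frame 2: 6.7. Distance in frame 3: 7.9.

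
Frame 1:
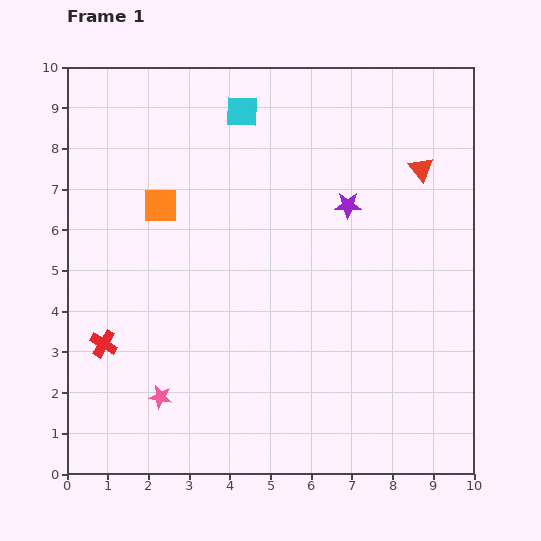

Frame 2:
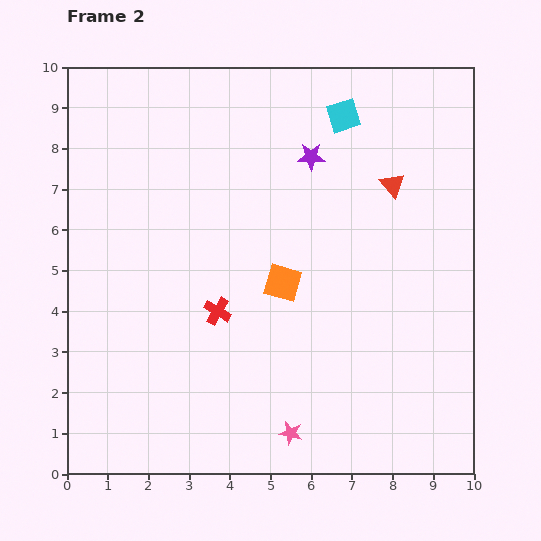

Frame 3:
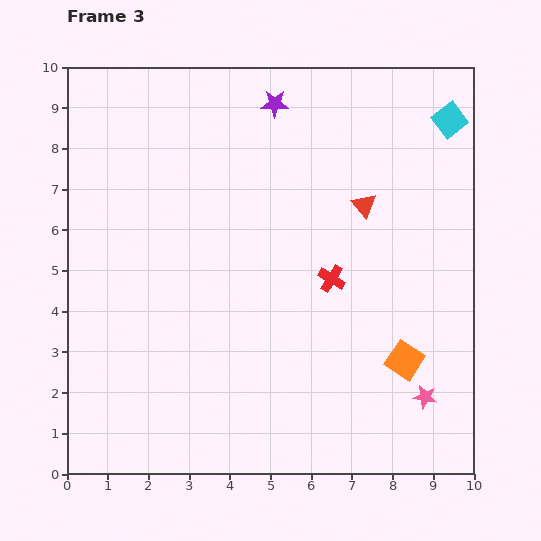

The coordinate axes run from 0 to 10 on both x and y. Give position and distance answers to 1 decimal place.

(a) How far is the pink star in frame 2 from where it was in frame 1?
3.3

The pink star moved from (2.3, 1.9) to (5.5, 1.0), a distance of √(3.2² + 0.9²) ≈ 3.3.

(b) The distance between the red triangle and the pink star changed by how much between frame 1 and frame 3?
-3.6

Distance in frame 1: 8.5. Distance in frame 3: 4.9.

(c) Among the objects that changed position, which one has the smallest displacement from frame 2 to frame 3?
the red triangle

(moved 0.9)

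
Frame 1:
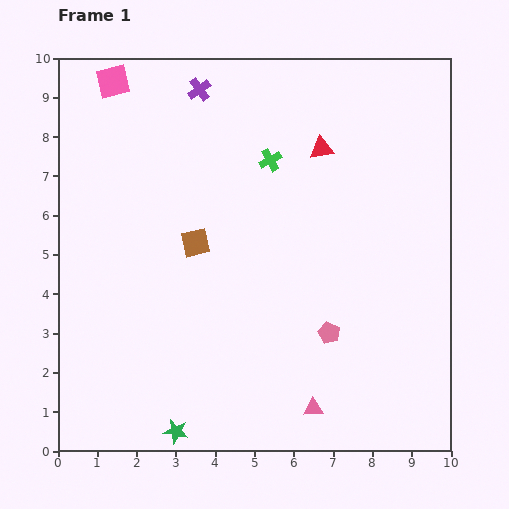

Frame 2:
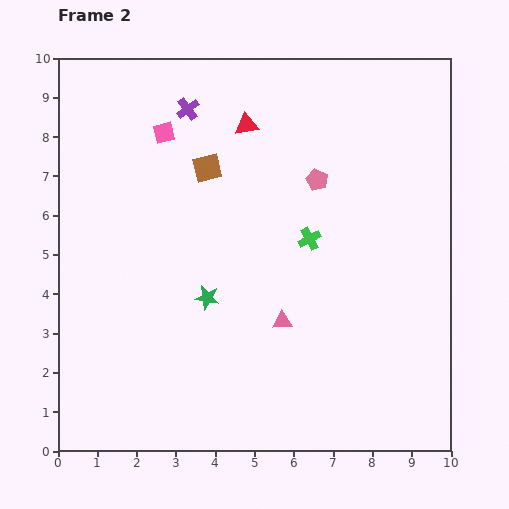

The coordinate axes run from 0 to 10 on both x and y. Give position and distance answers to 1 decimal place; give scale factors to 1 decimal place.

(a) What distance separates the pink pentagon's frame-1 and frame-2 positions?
3.9

The pink pentagon moved from (6.9, 3.0) to (6.6, 6.9), a distance of √(0.3² + 3.9²) ≈ 3.9.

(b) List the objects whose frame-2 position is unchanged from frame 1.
none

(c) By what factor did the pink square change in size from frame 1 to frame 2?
0.6×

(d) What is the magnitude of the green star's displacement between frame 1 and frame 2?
3.5

The green star moved from (3.0, 0.5) to (3.8, 3.9), a distance of √(0.8² + 3.4²) ≈ 3.5.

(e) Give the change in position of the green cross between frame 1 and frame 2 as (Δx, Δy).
(1.0, -2.0)

The green cross was at (5.4, 7.4) in frame 1 and (6.4, 5.4) in frame 2.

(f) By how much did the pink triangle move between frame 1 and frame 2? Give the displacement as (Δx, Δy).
(-0.8, 2.2)

The pink triangle was at (6.5, 1.1) in frame 1 and (5.7, 3.3) in frame 2.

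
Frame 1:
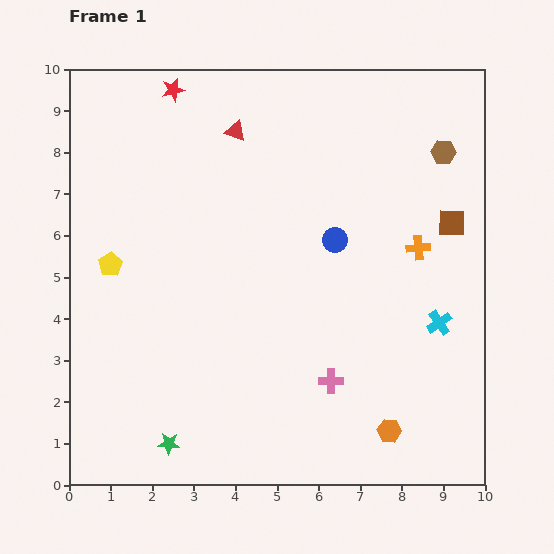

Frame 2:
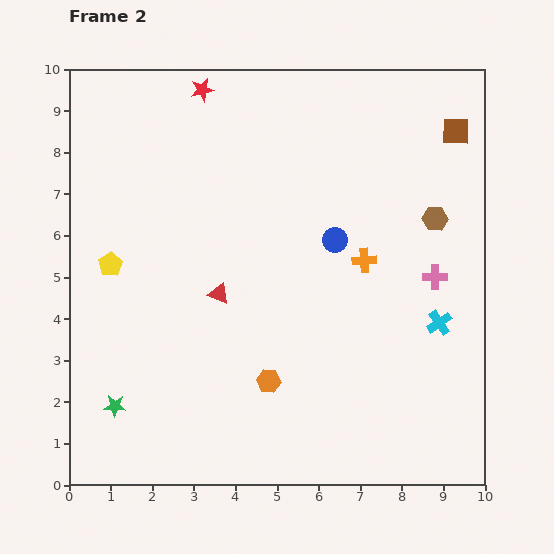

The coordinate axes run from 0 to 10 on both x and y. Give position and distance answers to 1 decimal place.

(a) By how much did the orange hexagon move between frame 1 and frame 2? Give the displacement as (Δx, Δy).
(-2.9, 1.2)

The orange hexagon was at (7.7, 1.3) in frame 1 and (4.8, 2.5) in frame 2.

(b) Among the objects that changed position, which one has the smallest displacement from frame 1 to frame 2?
the red star

(moved 0.7)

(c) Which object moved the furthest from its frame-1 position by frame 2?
the red triangle

(moved 3.9; next 3.5)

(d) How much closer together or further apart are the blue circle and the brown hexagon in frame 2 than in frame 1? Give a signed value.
-0.8

Distance in frame 1: 3.3. Distance in frame 2: 2.5.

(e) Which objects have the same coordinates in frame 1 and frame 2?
the blue circle, the yellow pentagon, the cyan cross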